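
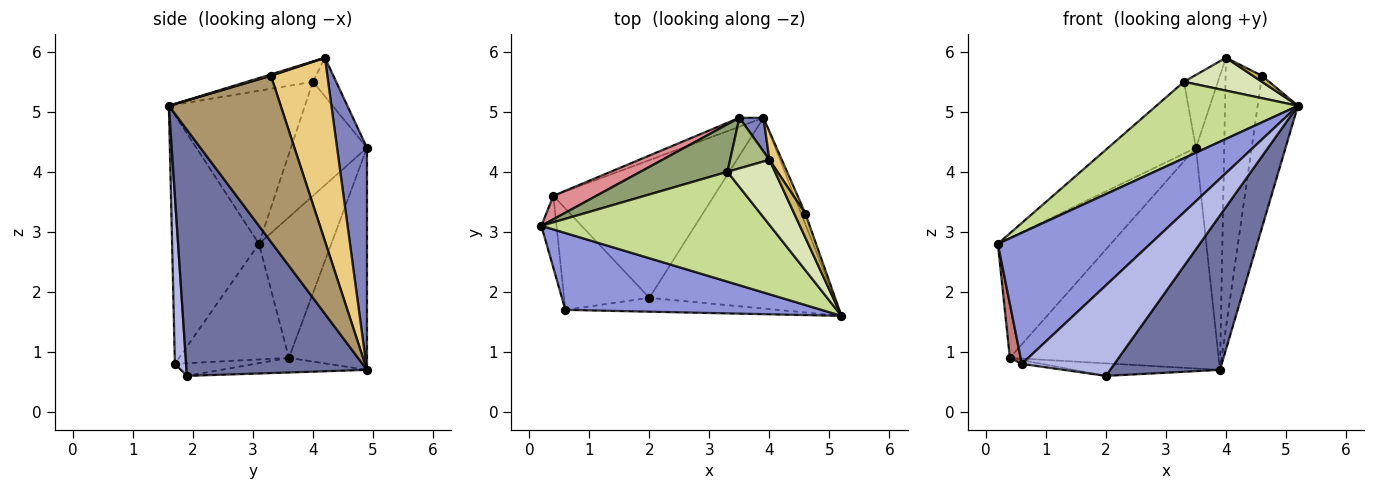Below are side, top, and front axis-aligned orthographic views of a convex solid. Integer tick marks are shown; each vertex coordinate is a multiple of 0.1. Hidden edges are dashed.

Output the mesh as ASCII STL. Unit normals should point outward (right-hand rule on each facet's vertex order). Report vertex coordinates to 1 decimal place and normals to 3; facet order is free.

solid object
 facet normal 0.719 -0.437 -0.540
  outer loop
   vertex 3.9 4.9 0.7
   vertex 5.2 1.6 5.1
   vertex 2.0 1.9 0.6
  endloop
 endfacet
 facet normal 0.724 0.685 0.078
  outer loop
   vertex 4.0 4.2 5.9
   vertex 3.9 4.9 0.7
   vertex 3.5 4.9 4.4
  endloop
 endfacet
 facet normal -0.441 -0.774 0.454
  outer loop
   vertex 0.6 1.7 0.8
   vertex 5.2 1.6 5.1
   vertex 0.2 3.1 2.8
  endloop
 endfacet
 facet normal 0.119 -0.982 -0.150
  outer loop
   vertex 0.6 1.7 0.8
   vertex 2.0 1.9 0.6
   vertex 5.2 1.6 5.1
  endloop
 endfacet
 facet normal -0.586 0.676 0.447
  outer loop
   vertex 3.3 4.0 5.5
   vertex 3.5 4.9 4.4
   vertex 0.2 3.1 2.8
  endloop
 endfacet
 facet normal -0.489 0.717 0.497
  outer loop
   vertex 3.3 4.0 5.5
   vertex 4.0 4.2 5.9
   vertex 3.5 4.9 4.4
  endloop
 endfacet
 facet normal -0.481 -0.501 0.719
  outer loop
   vertex 3.3 4.0 5.5
   vertex 0.2 3.1 2.8
   vertex 5.2 1.6 5.1
  endloop
 endfacet
 facet normal -0.356 -0.421 0.834
  outer loop
   vertex 3.3 4.0 5.5
   vertex 5.2 1.6 5.1
   vertex 4.0 4.2 5.9
  endloop
 endfacet
 facet normal 0.941 0.339 -0.024
  outer loop
   vertex 4.6 3.3 5.6
   vertex 5.2 1.6 5.1
   vertex 3.9 4.9 0.7
  endloop
 endfacet
 facet normal 0.120 -0.241 0.963
  outer loop
   vertex 4.6 3.3 5.6
   vertex 4.0 4.2 5.9
   vertex 5.2 1.6 5.1
  endloop
 endfacet
 facet normal 0.839 0.541 0.057
  outer loop
   vertex 4.6 3.3 5.6
   vertex 3.9 4.9 0.7
   vertex 4.0 4.2 5.9
  endloop
 endfacet
 facet normal -0.090 0.090 -0.992
  outer loop
   vertex 0.4 3.6 0.9
   vertex 3.9 4.9 0.7
   vertex 2.0 1.9 0.6
  endloop
 endfacet
 facet normal -0.146 0.037 -0.989
  outer loop
   vertex 0.4 3.6 0.9
   vertex 2.0 1.9 0.6
   vertex 0.6 1.7 0.8
  endloop
 endfacet
 facet normal -0.987 -0.097 -0.129
  outer loop
   vertex 0.4 3.6 0.9
   vertex 0.6 1.7 0.8
   vertex 0.2 3.1 2.8
  endloop
 endfacet
 facet normal -0.532 0.831 0.163
  outer loop
   vertex 0.4 3.6 0.9
   vertex 0.2 3.1 2.8
   vertex 3.5 4.9 4.4
  endloop
 endfacet
 facet normal -0.350 0.936 -0.038
  outer loop
   vertex 0.4 3.6 0.9
   vertex 3.5 4.9 4.4
   vertex 3.9 4.9 0.7
  endloop
 endfacet
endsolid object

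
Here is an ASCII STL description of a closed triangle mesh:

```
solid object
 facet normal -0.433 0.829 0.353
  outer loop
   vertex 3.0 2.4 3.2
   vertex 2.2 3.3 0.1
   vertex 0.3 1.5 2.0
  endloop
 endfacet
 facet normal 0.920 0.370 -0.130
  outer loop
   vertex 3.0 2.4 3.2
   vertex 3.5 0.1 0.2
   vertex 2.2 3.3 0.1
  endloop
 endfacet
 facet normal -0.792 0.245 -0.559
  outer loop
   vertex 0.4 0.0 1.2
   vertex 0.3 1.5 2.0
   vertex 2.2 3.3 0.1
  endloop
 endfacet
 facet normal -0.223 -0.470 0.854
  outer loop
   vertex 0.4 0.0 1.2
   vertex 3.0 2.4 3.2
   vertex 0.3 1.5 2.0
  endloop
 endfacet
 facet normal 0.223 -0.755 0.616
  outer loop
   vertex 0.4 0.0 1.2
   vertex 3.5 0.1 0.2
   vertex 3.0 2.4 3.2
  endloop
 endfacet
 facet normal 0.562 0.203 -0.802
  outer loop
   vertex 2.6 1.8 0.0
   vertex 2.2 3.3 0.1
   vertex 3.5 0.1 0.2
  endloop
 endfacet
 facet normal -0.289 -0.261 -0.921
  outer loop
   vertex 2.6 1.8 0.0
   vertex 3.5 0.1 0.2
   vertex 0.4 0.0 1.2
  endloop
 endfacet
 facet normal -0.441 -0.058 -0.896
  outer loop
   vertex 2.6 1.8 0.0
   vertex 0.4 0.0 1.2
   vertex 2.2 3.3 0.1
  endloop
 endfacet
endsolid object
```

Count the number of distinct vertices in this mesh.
6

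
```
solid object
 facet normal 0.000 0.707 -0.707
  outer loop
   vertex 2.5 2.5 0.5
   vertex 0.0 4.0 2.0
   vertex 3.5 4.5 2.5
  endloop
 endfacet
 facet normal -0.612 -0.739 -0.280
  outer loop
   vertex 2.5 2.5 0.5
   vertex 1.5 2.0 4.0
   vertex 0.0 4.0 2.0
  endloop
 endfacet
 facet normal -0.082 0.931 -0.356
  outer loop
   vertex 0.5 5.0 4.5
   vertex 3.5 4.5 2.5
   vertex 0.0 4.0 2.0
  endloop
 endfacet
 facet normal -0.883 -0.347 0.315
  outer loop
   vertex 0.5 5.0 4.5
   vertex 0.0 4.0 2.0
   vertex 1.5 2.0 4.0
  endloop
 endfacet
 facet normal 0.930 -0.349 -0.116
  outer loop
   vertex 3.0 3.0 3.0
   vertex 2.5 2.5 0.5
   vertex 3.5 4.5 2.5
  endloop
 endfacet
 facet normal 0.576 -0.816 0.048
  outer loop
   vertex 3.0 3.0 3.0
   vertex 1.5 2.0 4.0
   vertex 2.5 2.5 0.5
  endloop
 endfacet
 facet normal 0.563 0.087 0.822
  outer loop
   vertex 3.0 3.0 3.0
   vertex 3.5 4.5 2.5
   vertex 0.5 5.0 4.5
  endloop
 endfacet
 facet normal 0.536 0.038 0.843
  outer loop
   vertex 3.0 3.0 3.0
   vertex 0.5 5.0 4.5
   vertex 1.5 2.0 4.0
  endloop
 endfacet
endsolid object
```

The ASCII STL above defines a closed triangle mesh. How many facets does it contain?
8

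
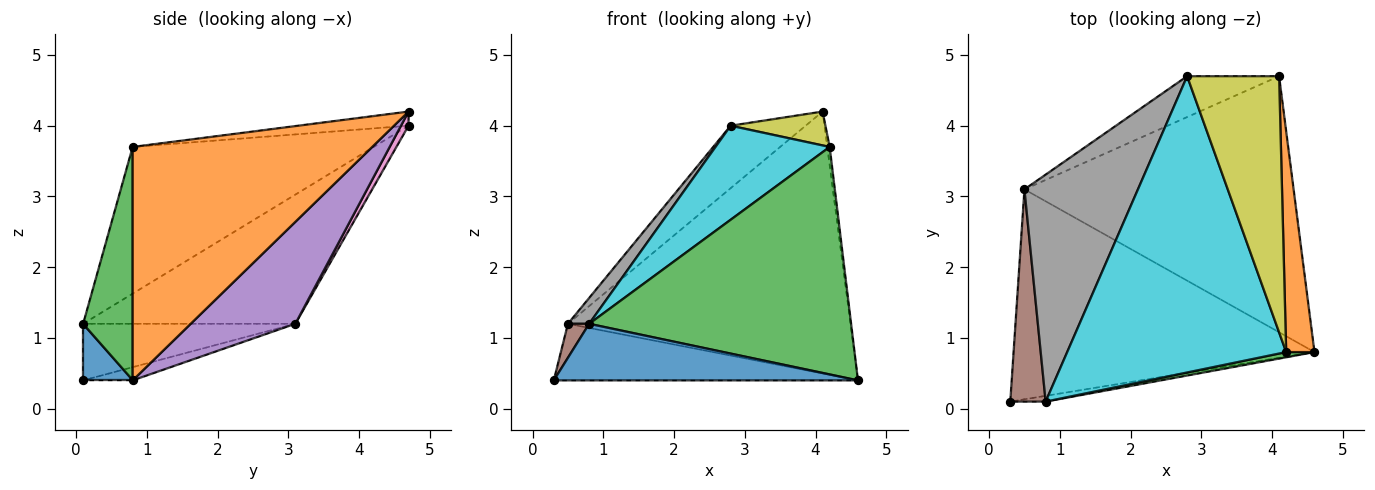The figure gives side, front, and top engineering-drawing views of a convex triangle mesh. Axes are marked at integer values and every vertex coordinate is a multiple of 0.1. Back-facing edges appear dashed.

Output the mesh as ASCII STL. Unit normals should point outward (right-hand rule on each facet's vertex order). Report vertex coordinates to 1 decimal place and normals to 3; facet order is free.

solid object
 facet normal 0.160 -0.982 -0.100
  outer loop
   vertex 0.8 0.1 1.2
   vertex 0.3 0.1 0.4
   vertex 4.6 0.8 0.4
  endloop
 endfacet
 facet normal 0.993 0.010 0.120
  outer loop
   vertex 4.2 0.8 3.7
   vertex 4.6 0.8 0.4
   vertex 4.1 4.7 4.2
  endloop
 endfacet
 facet normal 0.186 -0.982 0.023
  outer loop
   vertex 4.2 0.8 3.7
   vertex 0.8 0.1 1.2
   vertex 4.6 0.8 0.4
  endloop
 endfacet
 facet normal -0.042 0.260 -0.965
  outer loop
   vertex 0.5 3.1 1.2
   vertex 4.6 0.8 0.4
   vertex 0.3 0.1 0.4
  endloop
 endfacet
 facet normal 0.256 0.691 -0.676
  outer loop
   vertex 0.5 3.1 1.2
   vertex 4.1 4.7 4.2
   vertex 4.6 0.8 0.4
  endloop
 endfacet
 facet normal -0.845 -0.084 0.528
  outer loop
   vertex 0.5 3.1 1.2
   vertex 0.3 0.1 0.4
   vertex 0.8 0.1 1.2
  endloop
 endfacet
 facet normal 0.084 0.834 -0.545
  outer loop
   vertex 2.8 4.7 4.0
   vertex 4.1 4.7 4.2
   vertex 0.5 3.1 1.2
  endloop
 endfacet
 facet normal -0.749 -0.075 0.658
  outer loop
   vertex 2.8 4.7 4.0
   vertex 0.5 3.1 1.2
   vertex 0.8 0.1 1.2
  endloop
 endfacet
 facet normal -0.151 -0.130 0.980
  outer loop
   vertex 2.8 4.7 4.0
   vertex 4.2 0.8 3.7
   vertex 4.1 4.7 4.2
  endloop
 endfacet
 facet normal -0.538 -0.255 0.803
  outer loop
   vertex 2.8 4.7 4.0
   vertex 0.8 0.1 1.2
   vertex 4.2 0.8 3.7
  endloop
 endfacet
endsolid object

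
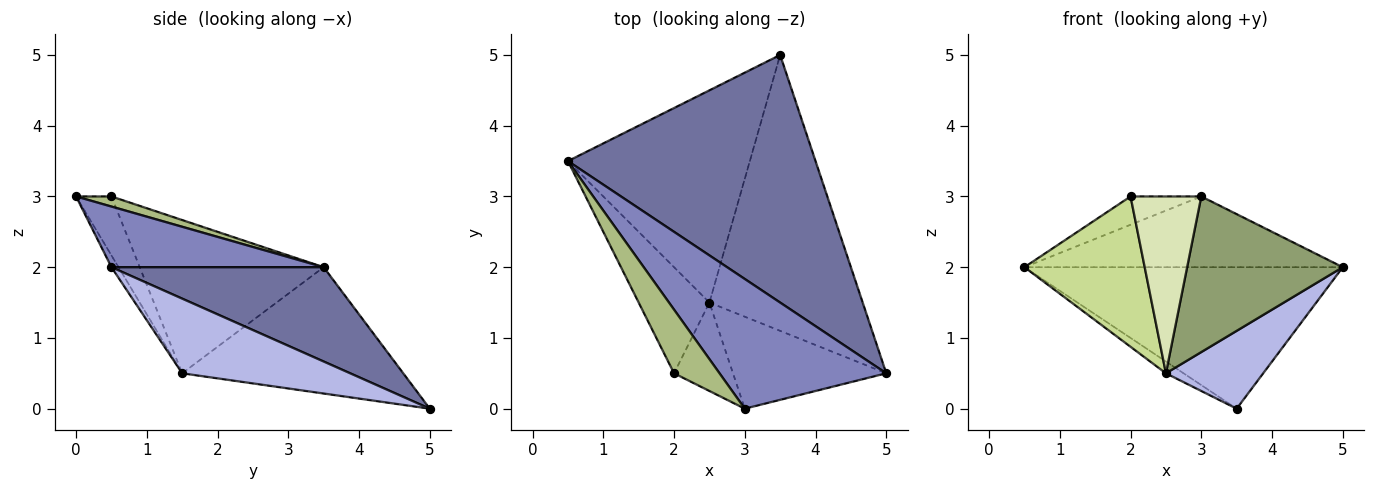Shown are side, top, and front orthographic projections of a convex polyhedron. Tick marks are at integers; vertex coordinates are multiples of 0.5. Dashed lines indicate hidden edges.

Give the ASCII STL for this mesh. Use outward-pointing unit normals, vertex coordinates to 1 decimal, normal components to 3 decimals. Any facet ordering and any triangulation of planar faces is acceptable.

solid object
 facet normal 0.314 0.471 0.824
  outer loop
   vertex 3.5 5.0 0.0
   vertex 0.5 3.5 2.0
   vertex 5.0 0.5 2.0
  endloop
 endfacet
 facet normal 0.304 0.456 0.836
  outer loop
   vertex 3.0 0.0 3.0
   vertex 5.0 0.5 2.0
   vertex 0.5 3.5 2.0
  endloop
 endfacet
 facet normal -0.570 0.046 -0.821
  outer loop
   vertex 2.5 1.5 0.5
   vertex 0.5 3.5 2.0
   vertex 3.5 5.0 0.0
  endloop
 endfacet
 facet normal 0.425 -0.246 -0.871
  outer loop
   vertex 2.5 1.5 0.5
   vertex 3.5 5.0 0.0
   vertex 5.0 0.5 2.0
  endloop
 endfacet
 facet normal -0.039 -0.860 -0.508
  outer loop
   vertex 2.5 1.5 0.5
   vertex 5.0 0.5 2.0
   vertex 3.0 0.0 3.0
  endloop
 endfacet
 facet normal 0.199 0.398 0.896
  outer loop
   vertex 2.0 0.5 3.0
   vertex 3.0 0.0 3.0
   vertex 0.5 3.5 2.0
  endloop
 endfacet
 facet normal -0.781 -0.510 -0.360
  outer loop
   vertex 2.0 0.5 3.0
   vertex 0.5 3.5 2.0
   vertex 2.5 1.5 0.5
  endloop
 endfacet
 facet normal -0.408 -0.816 -0.408
  outer loop
   vertex 2.0 0.5 3.0
   vertex 2.5 1.5 0.5
   vertex 3.0 0.0 3.0
  endloop
 endfacet
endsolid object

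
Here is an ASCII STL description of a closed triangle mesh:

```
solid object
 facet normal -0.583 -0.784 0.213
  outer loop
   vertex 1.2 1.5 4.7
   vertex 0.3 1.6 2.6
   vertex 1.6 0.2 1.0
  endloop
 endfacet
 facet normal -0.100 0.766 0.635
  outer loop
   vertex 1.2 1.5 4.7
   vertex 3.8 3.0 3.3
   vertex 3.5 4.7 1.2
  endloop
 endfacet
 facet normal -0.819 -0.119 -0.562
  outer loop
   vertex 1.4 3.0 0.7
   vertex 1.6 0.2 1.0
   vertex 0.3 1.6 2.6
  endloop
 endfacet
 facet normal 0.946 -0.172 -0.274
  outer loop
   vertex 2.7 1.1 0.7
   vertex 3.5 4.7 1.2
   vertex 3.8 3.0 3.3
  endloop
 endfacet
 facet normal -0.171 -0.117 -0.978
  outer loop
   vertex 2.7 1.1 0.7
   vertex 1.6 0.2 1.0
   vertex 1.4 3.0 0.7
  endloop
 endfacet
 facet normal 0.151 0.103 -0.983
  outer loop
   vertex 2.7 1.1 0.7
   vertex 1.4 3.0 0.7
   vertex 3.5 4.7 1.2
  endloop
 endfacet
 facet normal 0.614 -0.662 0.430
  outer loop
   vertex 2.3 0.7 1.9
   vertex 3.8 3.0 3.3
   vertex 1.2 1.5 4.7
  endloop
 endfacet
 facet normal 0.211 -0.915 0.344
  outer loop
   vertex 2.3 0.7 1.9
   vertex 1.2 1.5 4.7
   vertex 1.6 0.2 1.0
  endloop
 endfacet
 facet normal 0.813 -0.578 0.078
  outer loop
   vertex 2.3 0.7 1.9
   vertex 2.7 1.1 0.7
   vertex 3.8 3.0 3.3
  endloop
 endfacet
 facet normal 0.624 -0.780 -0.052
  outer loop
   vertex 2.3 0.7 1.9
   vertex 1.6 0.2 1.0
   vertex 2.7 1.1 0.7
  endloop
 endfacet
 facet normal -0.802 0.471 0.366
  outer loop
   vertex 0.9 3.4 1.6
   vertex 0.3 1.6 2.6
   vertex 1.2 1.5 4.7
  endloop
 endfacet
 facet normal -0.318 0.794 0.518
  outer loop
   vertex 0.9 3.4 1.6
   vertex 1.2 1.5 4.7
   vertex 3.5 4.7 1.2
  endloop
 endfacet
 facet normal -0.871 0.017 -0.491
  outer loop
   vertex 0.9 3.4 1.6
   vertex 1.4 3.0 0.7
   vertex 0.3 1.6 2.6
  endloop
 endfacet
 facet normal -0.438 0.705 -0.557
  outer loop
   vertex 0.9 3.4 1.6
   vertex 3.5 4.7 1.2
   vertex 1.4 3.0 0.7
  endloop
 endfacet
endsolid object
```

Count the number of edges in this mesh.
21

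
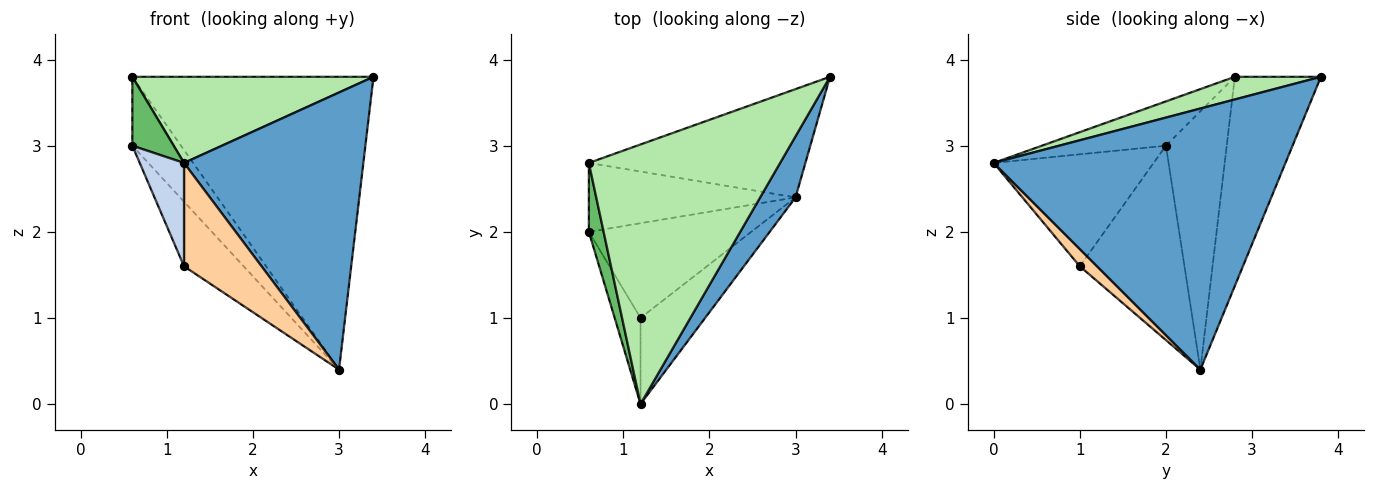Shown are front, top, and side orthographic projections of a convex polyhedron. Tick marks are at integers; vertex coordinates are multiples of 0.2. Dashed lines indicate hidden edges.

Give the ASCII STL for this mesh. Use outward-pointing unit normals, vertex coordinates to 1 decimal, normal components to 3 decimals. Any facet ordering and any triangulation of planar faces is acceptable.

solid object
 facet normal 0.846 -0.520 0.115
  outer loop
   vertex 3.0 2.4 0.4
   vertex 3.4 3.8 3.8
   vertex 1.2 0.0 2.8
  endloop
 endfacet
 facet normal -0.941 -0.261 -0.217
  outer loop
   vertex 1.2 1.0 1.6
   vertex 1.2 0.0 2.8
   vertex 0.6 2.0 3.0
  endloop
 endfacet
 facet normal -0.703 0.401 -0.587
  outer loop
   vertex 1.2 1.0 1.6
   vertex 0.6 2.0 3.0
   vertex 3.0 2.4 0.4
  endloop
 endfacet
 facet normal 0.168 -0.757 -0.631
  outer loop
   vertex 1.2 1.0 1.6
   vertex 3.0 2.4 0.4
   vertex 1.2 0.0 2.8
  endloop
 endfacet
 facet normal -0.905 -0.302 0.302
  outer loop
   vertex 0.6 2.8 3.8
   vertex 0.6 2.0 3.0
   vertex 1.2 0.0 2.8
  endloop
 endfacet
 facet normal 0.112 -0.313 0.943
  outer loop
   vertex 0.6 2.8 3.8
   vertex 1.2 0.0 2.8
   vertex 3.4 3.8 3.8
  endloop
 endfacet
 facet normal -0.662 0.530 -0.530
  outer loop
   vertex 0.6 2.8 3.8
   vertex 3.0 2.4 0.4
   vertex 0.6 2.0 3.0
  endloop
 endfacet
 facet normal -0.318 0.889 -0.329
  outer loop
   vertex 0.6 2.8 3.8
   vertex 3.4 3.8 3.8
   vertex 3.0 2.4 0.4
  endloop
 endfacet
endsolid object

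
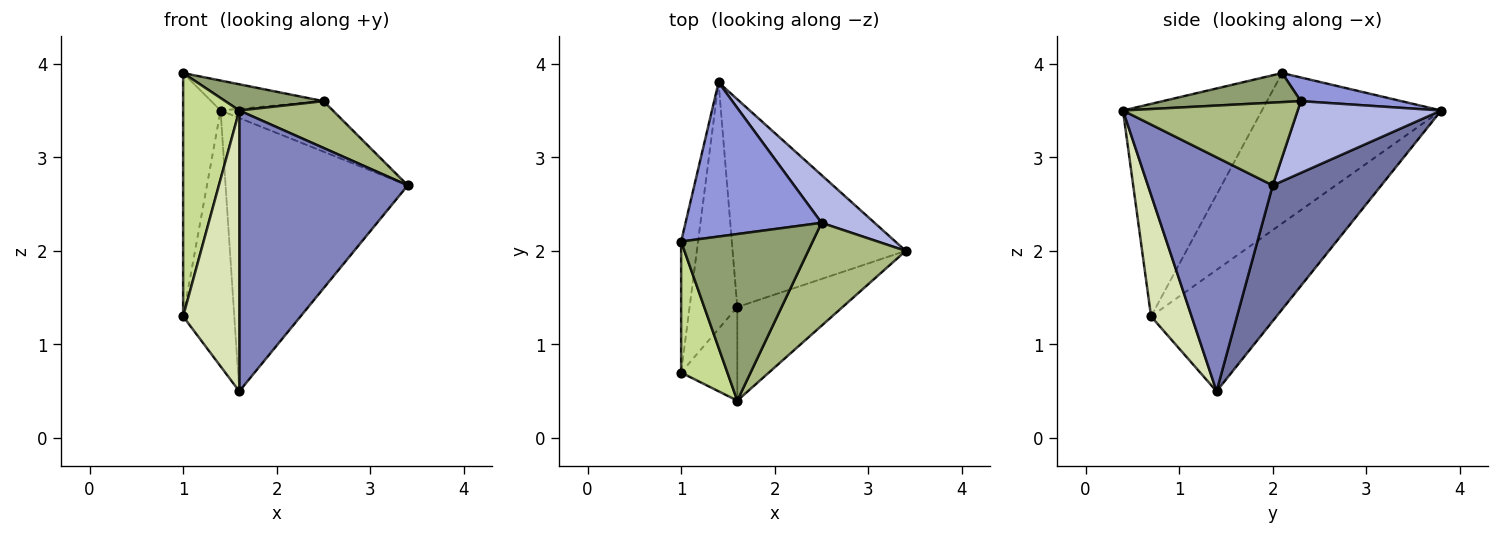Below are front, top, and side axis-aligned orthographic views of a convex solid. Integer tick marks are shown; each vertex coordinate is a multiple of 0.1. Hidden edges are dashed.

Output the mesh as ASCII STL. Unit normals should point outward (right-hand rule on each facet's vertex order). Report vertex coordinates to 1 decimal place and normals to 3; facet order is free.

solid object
 facet normal 0.429 0.719 -0.547
  outer loop
   vertex 1.6 1.4 0.5
   vertex 1.4 3.8 3.5
   vertex 3.4 2.0 2.7
  endloop
 endfacet
 facet normal 0.575 -0.776 -0.259
  outer loop
   vertex 1.6 0.4 3.5
   vertex 1.6 1.4 0.5
   vertex 3.4 2.0 2.7
  endloop
 endfacet
 facet normal 0.168 0.188 0.968
  outer loop
   vertex 2.5 2.3 3.6
   vertex 1.4 3.8 3.5
   vertex 1.0 2.1 3.9
  endloop
 endfacet
 facet normal 0.681 0.533 0.503
  outer loop
   vertex 2.5 2.3 3.6
   vertex 3.4 2.0 2.7
   vertex 1.4 3.8 3.5
  endloop
 endfacet
 facet normal 0.213 -0.152 0.965
  outer loop
   vertex 2.5 2.3 3.6
   vertex 1.0 2.1 3.9
   vertex 1.6 0.4 3.5
  endloop
 endfacet
 facet normal 0.611 -0.327 0.720
  outer loop
   vertex 2.5 2.3 3.6
   vertex 1.6 0.4 3.5
   vertex 3.4 2.0 2.7
  endloop
 endfacet
 facet normal -0.909 -0.367 0.198
  outer loop
   vertex 1.0 0.7 1.3
   vertex 1.6 0.4 3.5
   vertex 1.0 2.1 3.9
  endloop
 endfacet
 facet normal 0.565 -0.783 -0.261
  outer loop
   vertex 1.0 0.7 1.3
   vertex 1.6 1.4 0.5
   vertex 1.6 0.4 3.5
  endloop
 endfacet
 facet normal -0.973 0.203 -0.109
  outer loop
   vertex 1.0 0.7 1.3
   vertex 1.0 2.1 3.9
   vertex 1.4 3.8 3.5
  endloop
 endfacet
 facet normal -0.870 0.355 -0.342
  outer loop
   vertex 1.0 0.7 1.3
   vertex 1.4 3.8 3.5
   vertex 1.6 1.4 0.5
  endloop
 endfacet
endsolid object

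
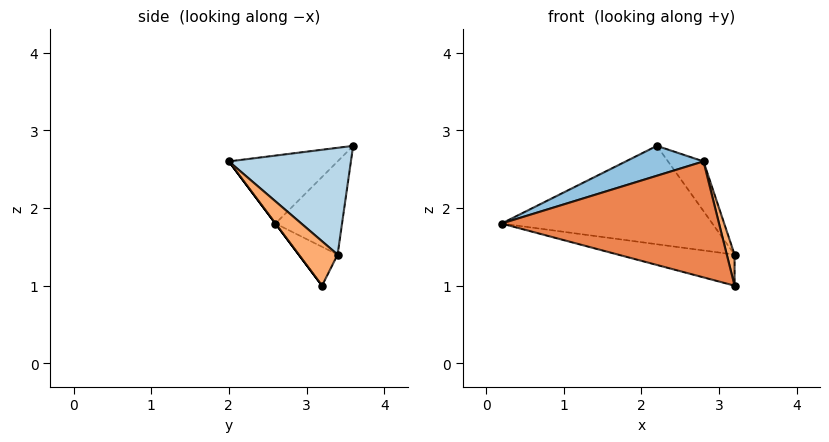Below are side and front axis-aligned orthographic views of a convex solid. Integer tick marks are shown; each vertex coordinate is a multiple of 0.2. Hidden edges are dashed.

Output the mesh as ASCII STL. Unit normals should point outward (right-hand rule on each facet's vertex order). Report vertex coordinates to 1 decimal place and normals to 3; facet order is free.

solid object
 facet normal -0.284 0.900 -0.331
  outer loop
   vertex 2.2 3.6 2.8
   vertex 3.2 3.4 1.4
   vertex 0.2 2.6 1.8
  endloop
 endfacet
 facet normal -0.336 -0.240 0.911
  outer loop
   vertex 2.2 3.6 2.8
   vertex 0.2 2.6 1.8
   vertex 2.8 2.0 2.6
  endloop
 endfacet
 facet normal 0.807 0.235 0.543
  outer loop
   vertex 2.2 3.6 2.8
   vertex 2.8 2.0 2.6
   vertex 3.2 3.4 1.4
  endloop
 endfacet
 facet normal -0.286 0.857 -0.429
  outer loop
   vertex 3.2 3.2 1.0
   vertex 0.2 2.6 1.8
   vertex 3.2 3.4 1.4
  endloop
 endfacet
 facet normal 0.000 -0.800 -0.600
  outer loop
   vertex 3.2 3.2 1.0
   vertex 2.8 2.0 2.6
   vertex 0.2 2.6 1.8
  endloop
 endfacet
 facet normal 0.976 -0.195 0.098
  outer loop
   vertex 3.2 3.2 1.0
   vertex 3.2 3.4 1.4
   vertex 2.8 2.0 2.6
  endloop
 endfacet
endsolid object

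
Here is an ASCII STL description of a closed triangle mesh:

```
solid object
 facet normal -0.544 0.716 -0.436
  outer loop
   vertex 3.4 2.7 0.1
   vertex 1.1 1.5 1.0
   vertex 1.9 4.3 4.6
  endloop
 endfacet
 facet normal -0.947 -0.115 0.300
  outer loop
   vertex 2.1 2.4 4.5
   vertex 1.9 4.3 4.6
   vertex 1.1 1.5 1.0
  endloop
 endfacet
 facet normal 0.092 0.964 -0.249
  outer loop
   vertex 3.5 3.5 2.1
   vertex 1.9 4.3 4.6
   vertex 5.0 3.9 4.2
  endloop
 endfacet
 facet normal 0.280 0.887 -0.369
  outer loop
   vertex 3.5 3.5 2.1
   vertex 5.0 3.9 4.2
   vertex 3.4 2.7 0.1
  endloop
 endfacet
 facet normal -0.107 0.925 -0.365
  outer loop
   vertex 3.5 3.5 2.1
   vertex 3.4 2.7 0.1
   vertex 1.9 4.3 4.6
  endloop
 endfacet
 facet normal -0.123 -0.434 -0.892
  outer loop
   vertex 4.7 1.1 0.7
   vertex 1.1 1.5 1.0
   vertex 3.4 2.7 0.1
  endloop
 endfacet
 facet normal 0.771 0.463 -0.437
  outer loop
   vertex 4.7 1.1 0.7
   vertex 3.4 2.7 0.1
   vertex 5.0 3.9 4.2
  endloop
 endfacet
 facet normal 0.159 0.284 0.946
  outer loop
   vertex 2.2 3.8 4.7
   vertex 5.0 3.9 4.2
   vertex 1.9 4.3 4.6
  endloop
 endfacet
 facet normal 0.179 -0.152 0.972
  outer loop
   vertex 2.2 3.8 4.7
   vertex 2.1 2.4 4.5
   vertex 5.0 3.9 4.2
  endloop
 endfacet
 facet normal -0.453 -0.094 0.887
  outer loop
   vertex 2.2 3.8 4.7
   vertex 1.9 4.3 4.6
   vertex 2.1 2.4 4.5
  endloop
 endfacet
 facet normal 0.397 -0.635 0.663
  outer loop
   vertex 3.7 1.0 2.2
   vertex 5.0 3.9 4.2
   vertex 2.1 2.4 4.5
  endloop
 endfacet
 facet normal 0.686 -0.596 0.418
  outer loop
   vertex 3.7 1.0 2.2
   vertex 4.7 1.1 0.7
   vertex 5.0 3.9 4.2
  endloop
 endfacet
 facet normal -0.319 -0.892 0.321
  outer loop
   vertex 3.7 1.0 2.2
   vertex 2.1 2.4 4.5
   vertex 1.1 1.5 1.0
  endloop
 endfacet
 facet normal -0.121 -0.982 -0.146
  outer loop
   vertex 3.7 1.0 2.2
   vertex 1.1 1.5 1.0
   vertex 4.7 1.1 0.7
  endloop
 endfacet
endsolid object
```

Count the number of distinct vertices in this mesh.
9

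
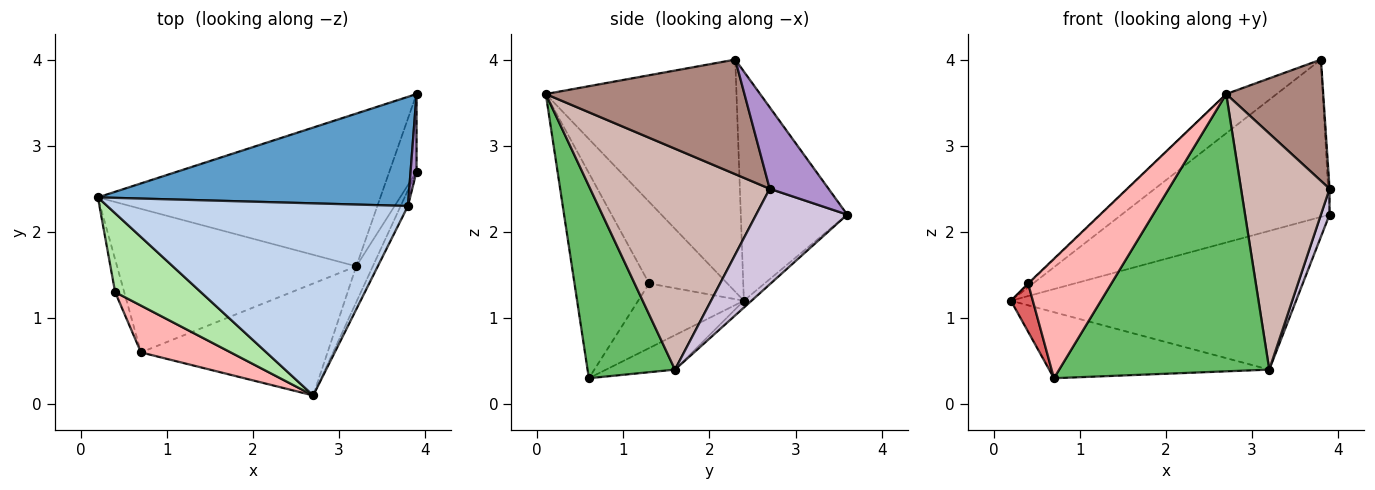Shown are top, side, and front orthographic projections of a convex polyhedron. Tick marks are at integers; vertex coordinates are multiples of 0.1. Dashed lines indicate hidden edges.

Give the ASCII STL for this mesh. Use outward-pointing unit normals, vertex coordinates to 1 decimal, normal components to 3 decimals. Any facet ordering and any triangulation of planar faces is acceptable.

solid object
 facet normal -0.388 0.757 0.525
  outer loop
   vertex 3.8 2.3 4.0
   vertex 3.9 3.6 2.2
   vertex 0.2 2.4 1.2
  endloop
 endfacet
 facet normal -0.603 0.160 0.781
  outer loop
   vertex 3.8 2.3 4.0
   vertex 0.2 2.4 1.2
   vertex 2.7 0.1 3.6
  endloop
 endfacet
 facet normal -0.018 0.672 -0.740
  outer loop
   vertex 3.2 1.6 0.4
   vertex 0.2 2.4 1.2
   vertex 3.9 3.6 2.2
  endloop
 endfacet
 facet normal -0.130 0.414 -0.901
  outer loop
   vertex 3.2 1.6 0.4
   vertex 0.7 0.6 0.3
   vertex 0.2 2.4 1.2
  endloop
 endfacet
 facet normal 0.360 -0.865 -0.349
  outer loop
   vertex 3.2 1.6 0.4
   vertex 2.7 0.1 3.6
   vertex 0.7 0.6 0.3
  endloop
 endfacet
 facet normal -0.689 0.006 0.724
  outer loop
   vertex 0.4 1.3 1.4
   vertex 2.7 0.1 3.6
   vertex 0.2 2.4 1.2
  endloop
 endfacet
 facet normal -0.970 -0.201 -0.137
  outer loop
   vertex 0.4 1.3 1.4
   vertex 0.2 2.4 1.2
   vertex 0.7 0.6 0.3
  endloop
 endfacet
 facet normal -0.641 -0.715 0.280
  outer loop
   vertex 0.4 1.3 1.4
   vertex 0.7 0.6 0.3
   vertex 2.7 0.1 3.6
  endloop
 endfacet
 facet normal 0.997 0.024 0.073
  outer loop
   vertex 3.9 2.7 2.5
   vertex 3.9 3.6 2.2
   vertex 3.8 2.3 4.0
  endloop
 endfacet
 facet normal 0.958 -0.091 -0.272
  outer loop
   vertex 3.9 2.7 2.5
   vertex 3.2 1.6 0.4
   vertex 3.9 3.6 2.2
  endloop
 endfacet
 facet normal 0.897 -0.438 -0.057
  outer loop
   vertex 3.9 2.7 2.5
   vertex 3.8 2.3 4.0
   vertex 2.7 0.1 3.6
  endloop
 endfacet
 facet normal 0.895 -0.441 -0.067
  outer loop
   vertex 3.9 2.7 2.5
   vertex 2.7 0.1 3.6
   vertex 3.2 1.6 0.4
  endloop
 endfacet
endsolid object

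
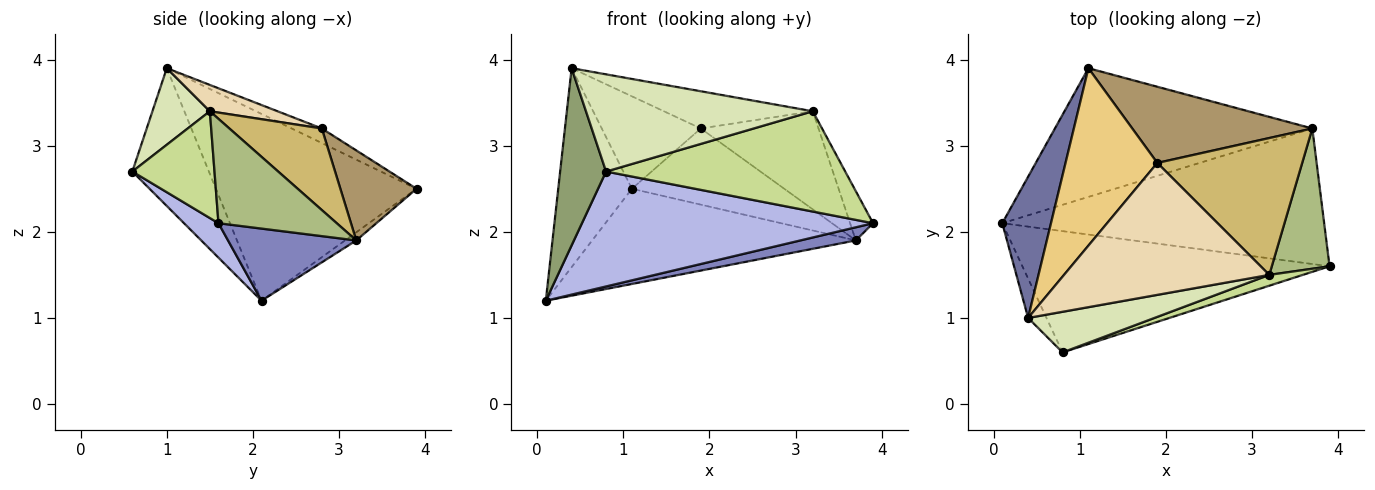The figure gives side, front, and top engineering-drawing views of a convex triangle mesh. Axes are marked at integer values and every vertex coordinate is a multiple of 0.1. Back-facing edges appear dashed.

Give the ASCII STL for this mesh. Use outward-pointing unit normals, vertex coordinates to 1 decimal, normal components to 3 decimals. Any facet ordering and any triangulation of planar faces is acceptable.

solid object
 facet normal -0.912 0.335 0.238
  outer loop
   vertex 0.4 1.0 3.9
   vertex 1.1 3.9 2.5
   vertex 0.1 2.1 1.2
  endloop
 endfacet
 facet normal 0.218 -0.094 -0.971
  outer loop
   vertex 3.7 3.2 1.9
   vertex 3.9 1.6 2.1
   vertex 0.1 2.1 1.2
  endloop
 endfacet
 facet normal -0.025 0.595 -0.804
  outer loop
   vertex 3.7 3.2 1.9
   vertex 0.1 2.1 1.2
   vertex 1.1 3.9 2.5
  endloop
 endfacet
 facet normal 0.081 -0.686 -0.723
  outer loop
   vertex 0.8 0.6 2.7
   vertex 0.1 2.1 1.2
   vertex 3.9 1.6 2.1
  endloop
 endfacet
 facet normal -0.852 -0.511 -0.114
  outer loop
   vertex 0.8 0.6 2.7
   vertex 0.4 1.0 3.9
   vertex 0.1 2.1 1.2
  endloop
 endfacet
 facet normal 0.863 0.167 0.477
  outer loop
   vertex 3.2 1.5 3.4
   vertex 3.9 1.6 2.1
   vertex 3.7 3.2 1.9
  endloop
 endfacet
 facet normal 0.323 -0.941 0.102
  outer loop
   vertex 3.2 1.5 3.4
   vertex 0.8 0.6 2.7
   vertex 3.9 1.6 2.1
  endloop
 endfacet
 facet normal 0.227 -0.899 0.375
  outer loop
   vertex 3.2 1.5 3.4
   vertex 0.4 1.0 3.9
   vertex 0.8 0.6 2.7
  endloop
 endfacet
 facet normal 0.333 0.667 0.667
  outer loop
   vertex 1.9 2.8 3.2
   vertex 3.7 3.2 1.9
   vertex 1.1 3.9 2.5
  endloop
 endfacet
 facet normal 0.416 0.530 0.739
  outer loop
   vertex 1.9 2.8 3.2
   vertex 3.2 1.5 3.4
   vertex 3.7 3.2 1.9
  endloop
 endfacet
 facet normal -0.139 0.458 0.878
  outer loop
   vertex 1.9 2.8 3.2
   vertex 1.1 3.9 2.5
   vertex 0.4 1.0 3.9
  endloop
 endfacet
 facet normal 0.122 0.269 0.955
  outer loop
   vertex 1.9 2.8 3.2
   vertex 0.4 1.0 3.9
   vertex 3.2 1.5 3.4
  endloop
 endfacet
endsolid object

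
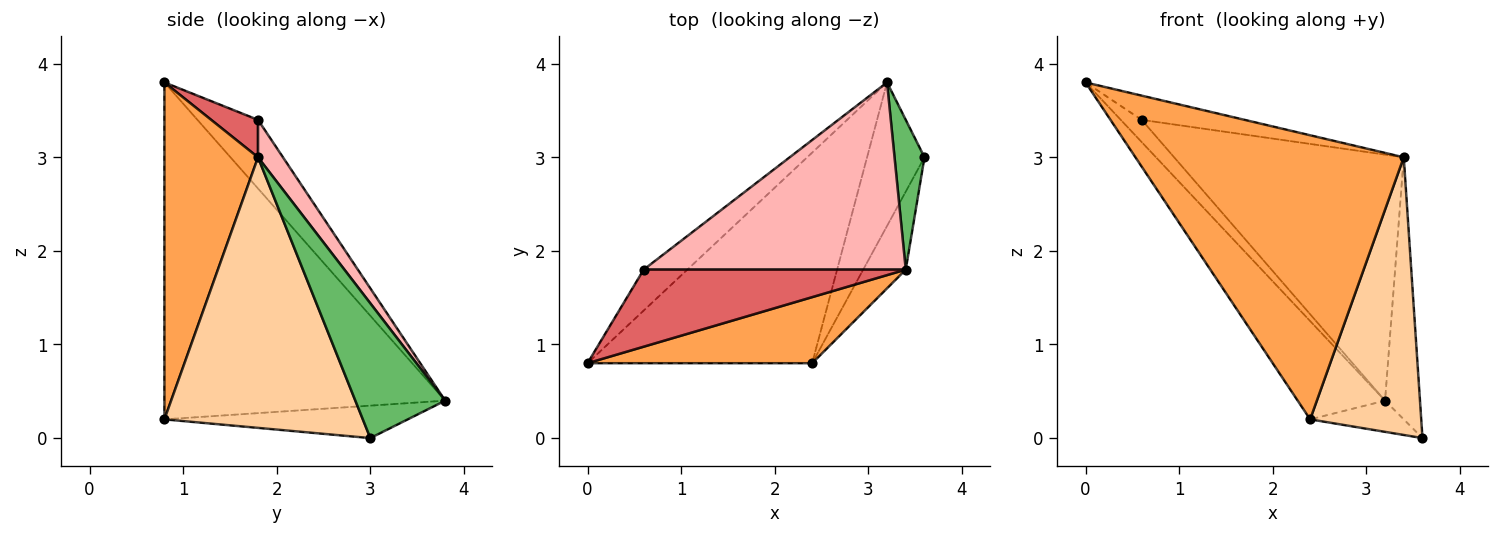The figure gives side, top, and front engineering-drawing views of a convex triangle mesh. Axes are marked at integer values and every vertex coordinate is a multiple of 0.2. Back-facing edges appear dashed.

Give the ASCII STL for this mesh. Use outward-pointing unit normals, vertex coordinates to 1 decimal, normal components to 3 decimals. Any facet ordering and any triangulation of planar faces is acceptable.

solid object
 facet normal -0.806 0.251 -0.537
  outer loop
   vertex 3.2 3.8 0.4
   vertex 2.4 0.8 0.2
   vertex 0.0 0.8 3.8
  endloop
 endfacet
 facet normal -0.483 0.186 -0.855
  outer loop
   vertex 3.2 3.8 0.4
   vertex 3.6 3.0 0.0
   vertex 2.4 0.8 0.2
  endloop
 endfacet
 facet normal 0.322 -0.922 0.214
  outer loop
   vertex 3.4 1.8 3.0
   vertex 0.0 0.8 3.8
   vertex 2.4 0.8 0.2
  endloop
 endfacet
 facet normal 0.865 -0.484 -0.136
  outer loop
   vertex 3.4 1.8 3.0
   vertex 2.4 0.8 0.2
   vertex 3.6 3.0 0.0
  endloop
 endfacet
 facet normal 0.913 0.355 0.203
  outer loop
   vertex 3.4 1.8 3.0
   vertex 3.6 3.0 0.0
   vertex 3.2 3.8 0.4
  endloop
 endfacet
 facet normal -0.810 0.280 -0.515
  outer loop
   vertex 0.6 1.8 3.4
   vertex 3.2 3.8 0.4
   vertex 0.0 0.8 3.8
  endloop
 endfacet
 facet normal 0.135 0.297 0.945
  outer loop
   vertex 0.6 1.8 3.4
   vertex 0.0 0.8 3.8
   vertex 3.4 1.8 3.0
  endloop
 endfacet
 facet normal 0.086 0.793 0.603
  outer loop
   vertex 0.6 1.8 3.4
   vertex 3.4 1.8 3.0
   vertex 3.2 3.8 0.4
  endloop
 endfacet
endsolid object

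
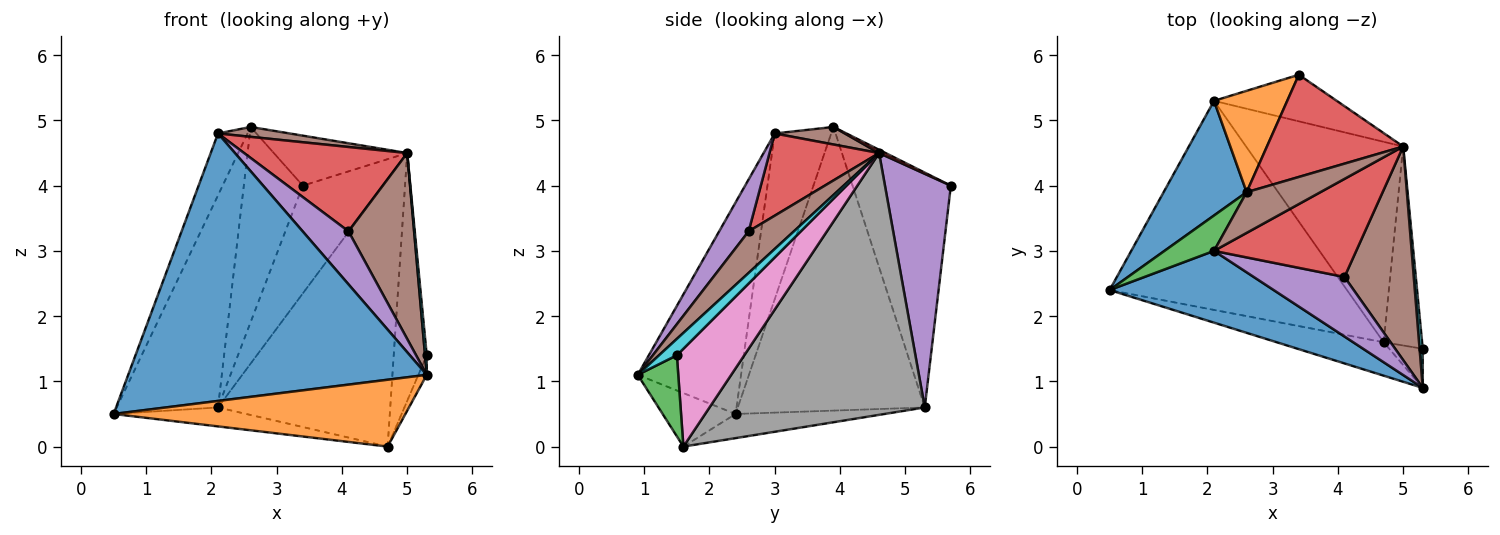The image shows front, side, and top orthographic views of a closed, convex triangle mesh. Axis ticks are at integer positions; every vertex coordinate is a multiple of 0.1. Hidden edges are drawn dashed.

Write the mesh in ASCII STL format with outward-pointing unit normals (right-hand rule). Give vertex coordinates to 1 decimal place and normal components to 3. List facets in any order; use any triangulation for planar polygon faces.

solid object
 facet normal -0.852 0.461 0.249
  outer loop
   vertex 2.1 5.3 0.6
   vertex 0.5 2.4 0.5
   vertex 2.6 3.9 4.9
  endloop
 endfacet
 facet normal -0.828 0.497 0.258
  outer loop
   vertex 2.1 5.3 0.6
   vertex 2.6 3.9 4.9
   vertex 3.4 5.7 4.0
  endloop
 endfacet
 facet normal -0.857 0.447 0.256
  outer loop
   vertex 2.1 3.0 4.8
   vertex 2.6 3.9 4.9
   vertex 0.5 2.4 0.5
  endloop
 endfacet
 facet normal 0.021 0.439 0.898
  outer loop
   vertex 5.0 4.6 4.5
   vertex 3.4 5.7 4.0
   vertex 2.6 3.9 4.9
  endloop
 endfacet
 facet normal 0.603 0.733 -0.317
  outer loop
   vertex 5.0 4.6 4.5
   vertex 2.1 5.3 0.6
   vertex 3.4 5.7 4.0
  endloop
 endfacet
 facet normal 0.225 -0.230 0.947
  outer loop
   vertex 5.0 4.6 4.5
   vertex 2.6 3.9 4.9
   vertex 2.1 3.0 4.8
  endloop
 endfacet
 facet normal 0.847 0.415 -0.333
  outer loop
   vertex 4.7 1.6 0.0
   vertex 5.0 4.6 4.5
   vertex 5.3 1.5 1.4
  endloop
 endfacet
 facet normal 0.707 0.566 -0.424
  outer loop
   vertex 4.7 1.6 0.0
   vertex 2.1 5.3 0.6
   vertex 5.0 4.6 4.5
  endloop
 endfacet
 facet normal -0.101 0.090 -0.991
  outer loop
   vertex 4.7 1.6 0.0
   vertex 0.5 2.4 0.5
   vertex 2.1 5.3 0.6
  endloop
 endfacet
 facet normal 0.977 -0.095 0.189
  outer loop
   vertex 5.3 0.9 1.1
   vertex 5.3 1.5 1.4
   vertex 5.0 4.6 4.5
  endloop
 endfacet
 facet normal -0.317 -0.916 0.246
  outer loop
   vertex 5.3 0.9 1.1
   vertex 2.1 3.0 4.8
   vertex 0.5 2.4 0.5
  endloop
 endfacet
 facet normal -0.218 -0.873 -0.436
  outer loop
   vertex 5.3 0.9 1.1
   vertex 0.5 2.4 0.5
   vertex 4.7 1.6 0.0
  endloop
 endfacet
 facet normal 0.908 0.188 -0.376
  outer loop
   vertex 5.3 0.9 1.1
   vertex 4.7 1.6 0.0
   vertex 5.3 1.5 1.4
  endloop
 endfacet
 facet normal 0.401 -0.597 0.694
  outer loop
   vertex 4.1 2.6 3.3
   vertex 5.0 4.6 4.5
   vertex 2.1 3.0 4.8
  endloop
 endfacet
 facet normal 0.393 -0.612 0.687
  outer loop
   vertex 4.1 2.6 3.3
   vertex 2.1 3.0 4.8
   vertex 5.3 0.9 1.1
  endloop
 endfacet
 facet normal 0.413 -0.598 0.687
  outer loop
   vertex 4.1 2.6 3.3
   vertex 5.3 0.9 1.1
   vertex 5.0 4.6 4.5
  endloop
 endfacet
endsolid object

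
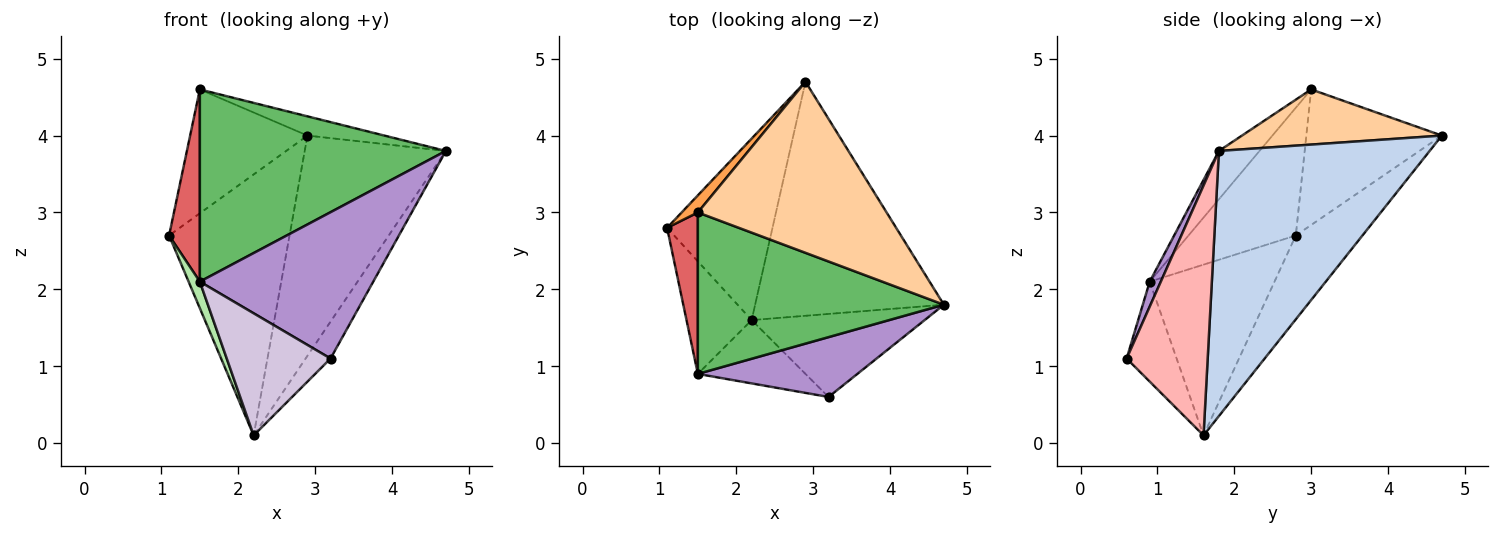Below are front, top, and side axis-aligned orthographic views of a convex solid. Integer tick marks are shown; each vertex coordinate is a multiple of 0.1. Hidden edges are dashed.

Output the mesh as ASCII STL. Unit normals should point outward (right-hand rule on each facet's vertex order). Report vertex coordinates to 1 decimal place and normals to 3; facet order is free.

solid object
 facet normal -0.413 0.747 -0.520
  outer loop
   vertex 2.2 1.6 0.1
   vertex 1.1 2.8 2.7
   vertex 2.9 4.7 4.0
  endloop
 endfacet
 facet normal 0.715 0.479 -0.509
  outer loop
   vertex 2.2 1.6 0.1
   vertex 2.9 4.7 4.0
   vertex 4.7 1.8 3.8
  endloop
 endfacet
 facet normal -0.753 0.652 0.090
  outer loop
   vertex 1.5 3.0 4.6
   vertex 2.9 4.7 4.0
   vertex 1.1 2.8 2.7
  endloop
 endfacet
 facet normal 0.279 0.107 0.954
  outer loop
   vertex 1.5 3.0 4.6
   vertex 4.7 1.8 3.8
   vertex 2.9 4.7 4.0
  endloop
 endfacet
 facet normal -0.125 -0.760 0.638
  outer loop
   vertex 1.5 0.9 2.1
   vertex 4.7 1.8 3.8
   vertex 1.5 3.0 4.6
  endloop
 endfacet
 facet normal -0.931 -0.084 -0.355
  outer loop
   vertex 1.5 0.9 2.1
   vertex 1.1 2.8 2.7
   vertex 2.2 1.6 0.1
  endloop
 endfacet
 facet normal -0.937 -0.268 0.225
  outer loop
   vertex 1.5 0.9 2.1
   vertex 1.5 3.0 4.6
   vertex 1.1 2.8 2.7
  endloop
 endfacet
 facet normal 0.797 0.245 -0.552
  outer loop
   vertex 3.2 0.6 1.1
   vertex 2.2 1.6 0.1
   vertex 4.7 1.8 3.8
  endloop
 endfacet
 facet normal 0.059 -0.924 0.378
  outer loop
   vertex 3.2 0.6 1.1
   vertex 4.7 1.8 3.8
   vertex 1.5 0.9 2.1
  endloop
 endfacet
 facet normal -0.393 -0.816 -0.423
  outer loop
   vertex 3.2 0.6 1.1
   vertex 1.5 0.9 2.1
   vertex 2.2 1.6 0.1
  endloop
 endfacet
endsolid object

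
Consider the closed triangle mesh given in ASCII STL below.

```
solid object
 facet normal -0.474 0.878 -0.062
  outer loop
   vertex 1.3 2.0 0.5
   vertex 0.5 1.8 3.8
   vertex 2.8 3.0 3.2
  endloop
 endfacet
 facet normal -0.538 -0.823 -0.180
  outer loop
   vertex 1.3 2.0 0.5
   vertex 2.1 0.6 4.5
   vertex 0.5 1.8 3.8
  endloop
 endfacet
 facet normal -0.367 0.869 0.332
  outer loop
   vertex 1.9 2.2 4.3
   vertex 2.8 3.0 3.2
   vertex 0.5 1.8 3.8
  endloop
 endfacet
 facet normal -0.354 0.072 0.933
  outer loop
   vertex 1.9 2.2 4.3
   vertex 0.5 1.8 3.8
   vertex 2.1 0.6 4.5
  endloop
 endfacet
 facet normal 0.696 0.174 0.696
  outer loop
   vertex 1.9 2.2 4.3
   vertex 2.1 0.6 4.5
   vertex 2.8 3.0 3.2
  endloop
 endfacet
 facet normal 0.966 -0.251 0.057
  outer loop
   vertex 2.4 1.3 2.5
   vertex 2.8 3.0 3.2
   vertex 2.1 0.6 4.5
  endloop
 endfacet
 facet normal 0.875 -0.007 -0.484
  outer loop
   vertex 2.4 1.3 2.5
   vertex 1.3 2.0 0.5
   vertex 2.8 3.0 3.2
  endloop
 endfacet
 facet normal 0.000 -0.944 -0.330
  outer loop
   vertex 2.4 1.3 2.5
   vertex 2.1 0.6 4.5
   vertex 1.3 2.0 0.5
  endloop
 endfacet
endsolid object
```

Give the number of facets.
8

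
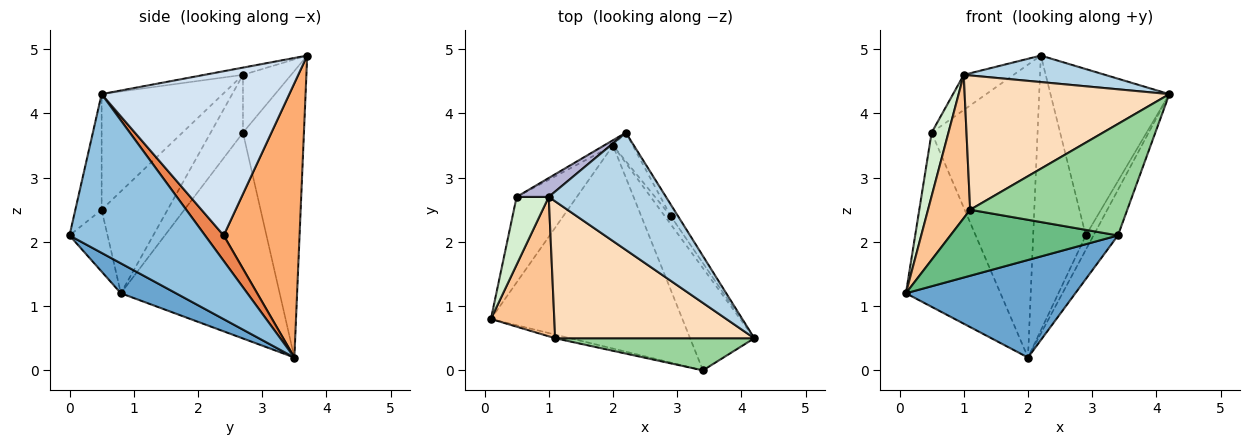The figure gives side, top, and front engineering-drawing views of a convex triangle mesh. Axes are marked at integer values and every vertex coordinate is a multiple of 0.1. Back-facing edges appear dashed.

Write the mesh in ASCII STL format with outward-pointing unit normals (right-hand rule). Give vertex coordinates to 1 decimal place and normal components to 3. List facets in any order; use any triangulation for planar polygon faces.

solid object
 facet normal 0.139 -0.429 -0.893
  outer loop
   vertex 3.4 0.0 2.1
   vertex 0.1 0.8 1.2
   vertex 2.0 3.5 0.2
  endloop
 endfacet
 facet normal 0.914 0.165 -0.370
  outer loop
   vertex 3.4 0.0 2.1
   vertex 2.0 3.5 0.2
   vertex 4.2 0.5 4.3
  endloop
 endfacet
 facet normal -0.060 -0.220 0.974
  outer loop
   vertex 1.0 2.7 4.6
   vertex 4.2 0.5 4.3
   vertex 2.2 3.7 4.9
  endloop
 endfacet
 facet normal 0.844 0.535 -0.037
  outer loop
   vertex 2.9 2.4 2.1
   vertex 2.2 3.7 4.9
   vertex 4.2 0.5 4.3
  endloop
 endfacet
 facet normal 0.904 0.372 -0.213
  outer loop
   vertex 2.9 2.4 2.1
   vertex 4.2 0.5 4.3
   vertex 2.0 3.5 0.2
  endloop
 endfacet
 facet normal 0.820 0.569 -0.059
  outer loop
   vertex 2.9 2.4 2.1
   vertex 2.0 3.5 0.2
   vertex 2.2 3.7 4.9
  endloop
 endfacet
 facet normal -0.746 -0.477 0.464
  outer loop
   vertex 1.1 0.5 2.5
   vertex 1.0 2.7 4.6
   vertex 0.1 0.8 1.2
  endloop
 endfacet
 facet normal -0.383 -0.647 0.659
  outer loop
   vertex 1.1 0.5 2.5
   vertex 4.2 0.5 4.3
   vertex 1.0 2.7 4.6
  endloop
 endfacet
 facet normal -0.221 -0.974 -0.055
  outer loop
   vertex 1.1 0.5 2.5
   vertex 0.1 0.8 1.2
   vertex 3.4 0.0 2.1
  endloop
 endfacet
 facet normal -0.159 -0.949 0.273
  outer loop
   vertex 1.1 0.5 2.5
   vertex 3.4 0.0 2.1
   vertex 4.2 0.5 4.3
  endloop
 endfacet
 facet normal -0.833 0.496 -0.244
  outer loop
   vertex 0.5 2.7 3.7
   vertex 2.0 3.5 0.2
   vertex 0.1 0.8 1.2
  endloop
 endfacet
 facet normal -0.796 -0.414 0.442
  outer loop
   vertex 0.5 2.7 3.7
   vertex 0.1 0.8 1.2
   vertex 1.0 2.7 4.6
  endloop
 endfacet
 facet normal -0.499 0.867 -0.016
  outer loop
   vertex 0.5 2.7 3.7
   vertex 2.2 3.7 4.9
   vertex 2.0 3.5 0.2
  endloop
 endfacet
 facet normal -0.649 0.670 0.360
  outer loop
   vertex 0.5 2.7 3.7
   vertex 1.0 2.7 4.6
   vertex 2.2 3.7 4.9
  endloop
 endfacet
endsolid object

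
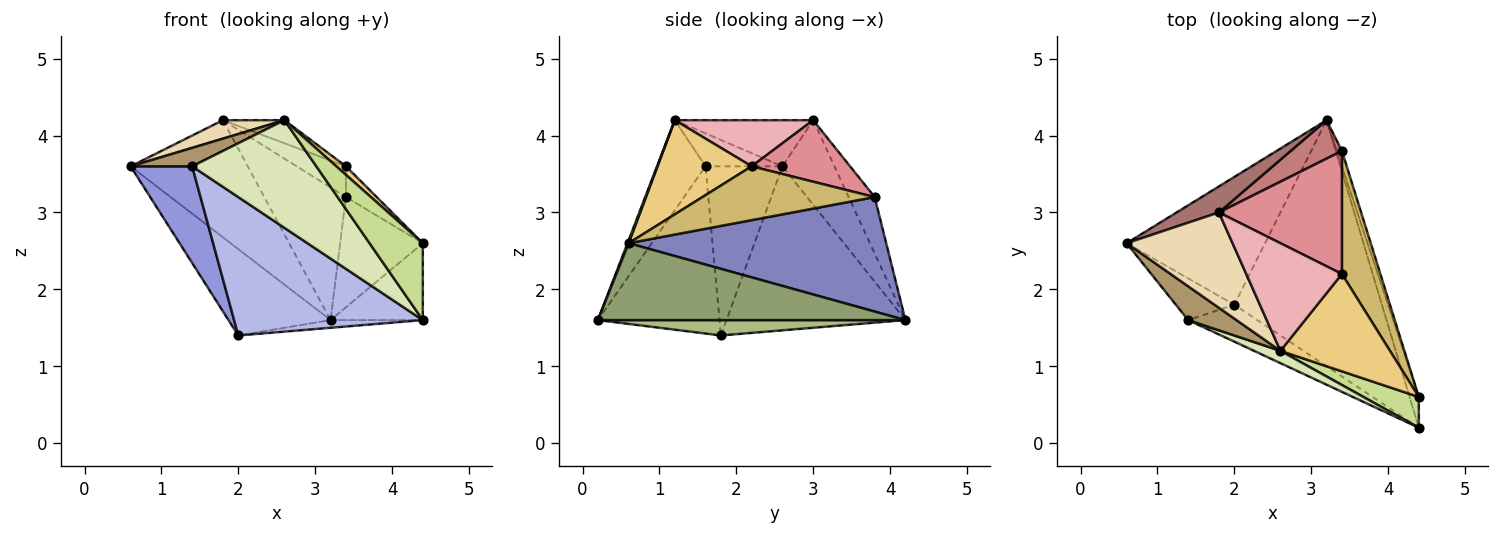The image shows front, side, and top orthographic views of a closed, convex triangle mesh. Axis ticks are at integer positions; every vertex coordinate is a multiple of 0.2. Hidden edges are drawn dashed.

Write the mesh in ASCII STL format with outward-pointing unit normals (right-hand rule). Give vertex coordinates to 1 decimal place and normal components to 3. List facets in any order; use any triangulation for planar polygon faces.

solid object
 facet normal -0.701 0.400 -0.591
  outer loop
   vertex 2.0 1.8 1.4
   vertex 0.6 2.6 3.6
   vertex 3.2 4.2 1.6
  endloop
 endfacet
 facet normal 0.951 0.305 -0.043
  outer loop
   vertex 3.4 3.8 3.2
   vertex 4.4 0.6 2.6
   vertex 3.2 4.2 1.6
  endloop
 endfacet
 facet normal -0.754 -0.603 -0.260
  outer loop
   vertex 1.4 1.6 3.6
   vertex 0.6 2.6 3.6
   vertex 2.0 1.8 1.4
  endloop
 endfacet
 facet normal -0.529 -0.820 -0.219
  outer loop
   vertex 4.4 0.2 1.6
   vertex 1.4 1.6 3.6
   vertex 2.0 1.8 1.4
  endloop
 endfacet
 facet normal 0.952 0.285 -0.114
  outer loop
   vertex 4.4 0.2 1.6
   vertex 3.2 4.2 1.6
   vertex 4.4 0.6 2.6
  endloop
 endfacet
 facet normal 0.104 0.031 -0.994
  outer loop
   vertex 4.4 0.2 1.6
   vertex 2.0 1.8 1.4
   vertex 3.2 4.2 1.6
  endloop
 endfacet
 facet normal 0.021 -0.928 0.371
  outer loop
   vertex 2.6 1.2 4.2
   vertex 4.4 0.2 1.6
   vertex 4.4 0.6 2.6
  endloop
 endfacet
 facet normal -0.362 -0.926 0.106
  outer loop
   vertex 2.6 1.2 4.2
   vertex 1.4 1.6 3.6
   vertex 4.4 0.2 1.6
  endloop
 endfacet
 facet normal -0.514 -0.411 0.753
  outer loop
   vertex 2.6 1.2 4.2
   vertex 0.6 2.6 3.6
   vertex 1.4 1.6 3.6
  endloop
 endfacet
 facet normal 0.805 0.144 0.575
  outer loop
   vertex 3.4 2.2 3.6
   vertex 4.4 0.6 2.6
   vertex 3.4 3.8 3.2
  endloop
 endfacet
 facet normal 0.650 -0.066 0.757
  outer loop
   vertex 3.4 2.2 3.6
   vertex 2.6 1.2 4.2
   vertex 4.4 0.6 2.6
  endloop
 endfacet
 facet normal -0.393 -0.175 0.903
  outer loop
   vertex 1.8 3.0 4.2
   vertex 0.6 2.6 3.6
   vertex 2.6 1.2 4.2
  endloop
 endfacet
 facet normal -0.398 0.896 0.199
  outer loop
   vertex 1.8 3.0 4.2
   vertex 3.2 4.2 1.6
   vertex 0.6 2.6 3.6
  endloop
 endfacet
 facet normal -0.293 0.918 0.266
  outer loop
   vertex 1.8 3.0 4.2
   vertex 3.4 3.8 3.2
   vertex 3.2 4.2 1.6
  endloop
 endfacet
 facet normal 0.436 0.218 0.873
  outer loop
   vertex 1.8 3.0 4.2
   vertex 3.4 2.2 3.6
   vertex 3.4 3.8 3.2
  endloop
 endfacet
 facet normal 0.426 0.190 0.884
  outer loop
   vertex 1.8 3.0 4.2
   vertex 2.6 1.2 4.2
   vertex 3.4 2.2 3.6
  endloop
 endfacet
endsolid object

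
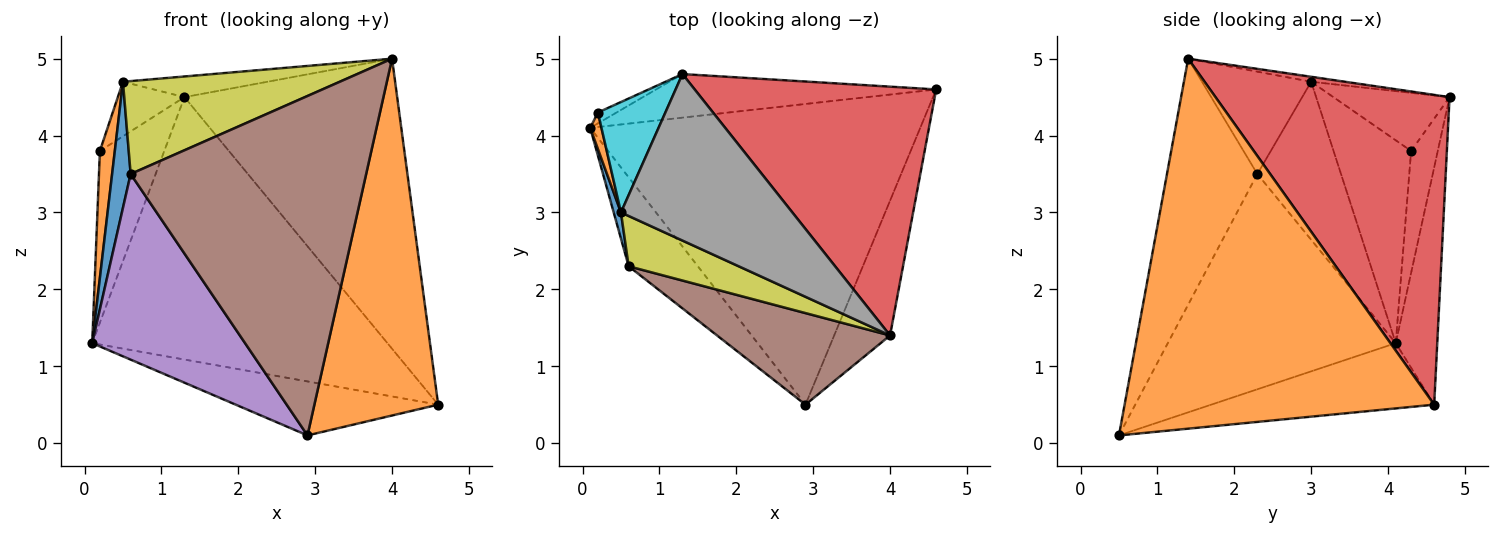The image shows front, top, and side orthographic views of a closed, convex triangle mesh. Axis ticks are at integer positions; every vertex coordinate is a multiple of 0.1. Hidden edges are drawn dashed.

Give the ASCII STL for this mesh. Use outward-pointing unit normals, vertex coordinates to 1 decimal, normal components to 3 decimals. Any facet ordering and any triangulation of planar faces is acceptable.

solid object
 facet normal -0.191 0.173 -0.966
  outer loop
   vertex 2.9 0.5 0.1
   vertex 0.1 4.1 1.3
   vertex 4.6 4.6 0.5
  endloop
 endfacet
 facet normal 0.920 -0.368 -0.139
  outer loop
   vertex 4.0 1.4 5.0
   vertex 2.9 0.5 0.1
   vertex 4.6 4.6 0.5
  endloop
 endfacet
 facet normal -0.137 0.977 -0.162
  outer loop
   vertex 1.3 4.8 4.5
   vertex 4.6 4.6 0.5
   vertex 0.1 4.1 1.3
  endloop
 endfacet
 facet normal 0.641 0.583 0.500
  outer loop
   vertex 1.3 4.8 4.5
   vertex 4.0 1.4 5.0
   vertex 4.6 4.6 0.5
  endloop
 endfacet
 facet normal -0.802 -0.538 -0.258
  outer loop
   vertex 0.6 2.3 3.5
   vertex 0.1 4.1 1.3
   vertex 2.9 0.5 0.1
  endloop
 endfacet
 facet normal -0.347 -0.905 0.244
  outer loop
   vertex 0.6 2.3 3.5
   vertex 2.9 0.5 0.1
   vertex 4.0 1.4 5.0
  endloop
 endfacet
 facet normal -0.382 0.922 -0.059
  outer loop
   vertex 0.2 4.3 3.8
   vertex 1.3 4.8 4.5
   vertex 0.1 4.1 1.3
  endloop
 endfacet
 facet normal -0.029 0.123 0.992
  outer loop
   vertex 0.5 3.0 4.7
   vertex 4.0 1.4 5.0
   vertex 1.3 4.8 4.5
  endloop
 endfacet
 facet normal -0.405 -0.804 0.435
  outer loop
   vertex 0.5 3.0 4.7
   vertex 0.6 2.3 3.5
   vertex 4.0 1.4 5.0
  endloop
 endfacet
 facet normal -0.611 0.350 0.710
  outer loop
   vertex 0.5 3.0 4.7
   vertex 1.3 4.8 4.5
   vertex 0.2 4.3 3.8
  endloop
 endfacet
 facet normal -0.975 -0.216 0.045
  outer loop
   vertex 0.5 3.0 4.7
   vertex 0.1 4.1 1.3
   vertex 0.6 2.3 3.5
  endloop
 endfacet
 facet normal -0.981 -0.189 0.054
  outer loop
   vertex 0.5 3.0 4.7
   vertex 0.2 4.3 3.8
   vertex 0.1 4.1 1.3
  endloop
 endfacet
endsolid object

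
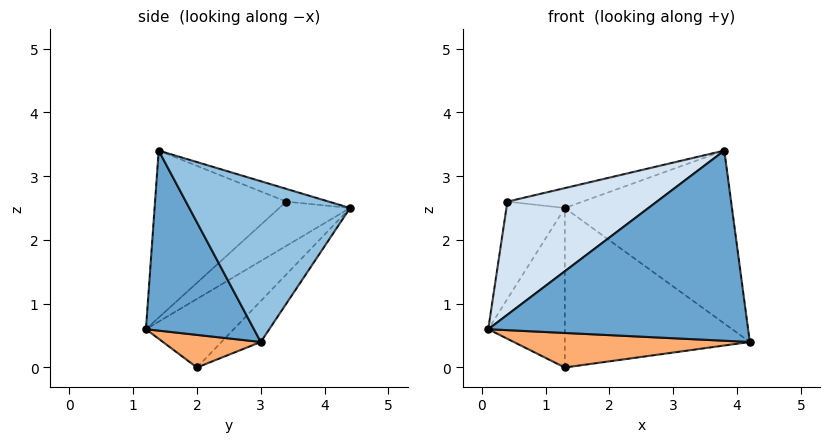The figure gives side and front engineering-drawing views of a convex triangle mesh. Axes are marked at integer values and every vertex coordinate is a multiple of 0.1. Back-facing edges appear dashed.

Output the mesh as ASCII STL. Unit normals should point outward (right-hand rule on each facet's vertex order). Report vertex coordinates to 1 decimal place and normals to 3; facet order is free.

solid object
 facet normal 0.351 -0.845 -0.404
  outer loop
   vertex 3.8 1.4 3.4
   vertex 0.1 1.2 0.6
   vertex 4.2 3.0 0.4
  endloop
 endfacet
 facet normal 0.626 0.651 0.430
  outer loop
   vertex 3.8 1.4 3.4
   vertex 4.2 3.0 0.4
   vertex 1.3 4.4 2.5
  endloop
 endfacet
 facet normal -0.666 0.549 -0.504
  outer loop
   vertex 0.4 3.4 2.6
   vertex 1.3 4.4 2.5
   vertex 0.1 1.2 0.6
  endloop
 endfacet
 facet normal -0.484 -0.551 0.679
  outer loop
   vertex 0.4 3.4 2.6
   vertex 0.1 1.2 0.6
   vertex 3.8 1.4 3.4
  endloop
 endfacet
 facet normal -0.112 0.198 0.974
  outer loop
   vertex 0.4 3.4 2.6
   vertex 3.8 1.4 3.4
   vertex 1.3 4.4 2.5
  endloop
 endfacet
 facet normal 0.347 -0.837 -0.422
  outer loop
   vertex 1.3 2.0 0.0
   vertex 4.2 3.0 0.4
   vertex 0.1 1.2 0.6
  endloop
 endfacet
 facet normal -0.637 0.556 -0.534
  outer loop
   vertex 1.3 2.0 0.0
   vertex 0.1 1.2 0.6
   vertex 1.3 4.4 2.5
  endloop
 endfacet
 facet normal -0.151 0.713 -0.685
  outer loop
   vertex 1.3 2.0 0.0
   vertex 1.3 4.4 2.5
   vertex 4.2 3.0 0.4
  endloop
 endfacet
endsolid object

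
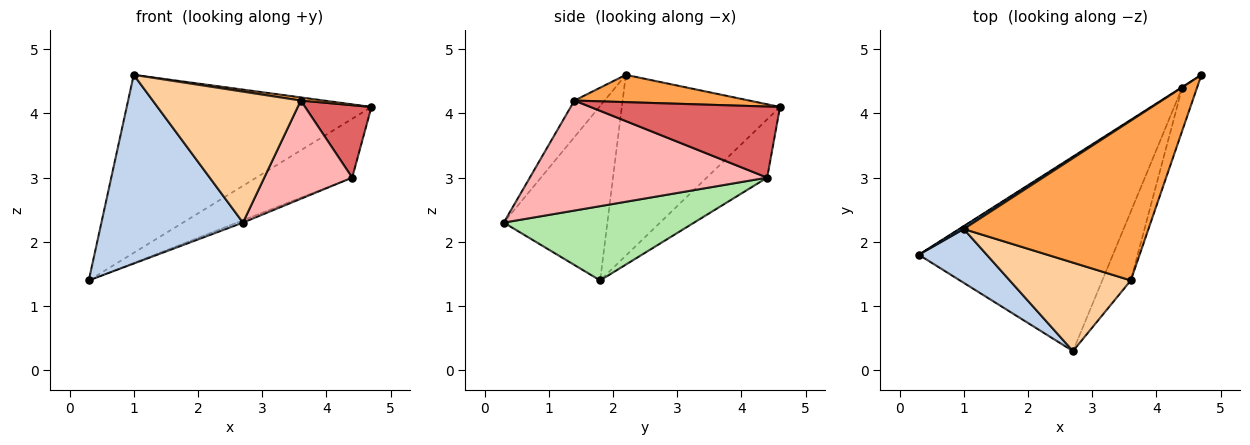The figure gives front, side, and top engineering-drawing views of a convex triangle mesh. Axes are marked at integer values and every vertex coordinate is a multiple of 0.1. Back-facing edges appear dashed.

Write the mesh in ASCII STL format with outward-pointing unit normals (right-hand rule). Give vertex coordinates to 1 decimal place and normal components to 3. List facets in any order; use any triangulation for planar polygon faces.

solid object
 facet normal -0.543 0.840 0.014
  outer loop
   vertex 1.0 2.2 4.6
   vertex 4.7 4.6 4.1
   vertex 0.3 1.8 1.4
  endloop
 endfacet
 facet normal -0.576 -0.786 0.224
  outer loop
   vertex 1.0 2.2 4.6
   vertex 0.3 1.8 1.4
   vertex 2.7 0.3 2.3
  endloop
 endfacet
 facet normal 0.146 -0.019 0.989
  outer loop
   vertex 3.6 1.4 4.2
   vertex 4.7 4.6 4.1
   vertex 1.0 2.2 4.6
  endloop
 endfacet
 facet normal -0.167 -0.817 0.552
  outer loop
   vertex 3.6 1.4 4.2
   vertex 1.0 2.2 4.6
   vertex 2.7 0.3 2.3
  endloop
 endfacet
 facet normal -0.533 0.846 -0.008
  outer loop
   vertex 4.4 4.4 3.0
   vertex 0.3 1.8 1.4
   vertex 4.7 4.6 4.1
  endloop
 endfacet
 facet normal 0.357 0.011 -0.934
  outer loop
   vertex 4.4 4.4 3.0
   vertex 2.7 0.3 2.3
   vertex 0.3 1.8 1.4
  endloop
 endfacet
 facet normal 0.926 -0.324 -0.194
  outer loop
   vertex 4.4 4.4 3.0
   vertex 4.7 4.6 4.1
   vertex 3.6 1.4 4.2
  endloop
 endfacet
 facet normal 0.911 -0.337 -0.236
  outer loop
   vertex 4.4 4.4 3.0
   vertex 3.6 1.4 4.2
   vertex 2.7 0.3 2.3
  endloop
 endfacet
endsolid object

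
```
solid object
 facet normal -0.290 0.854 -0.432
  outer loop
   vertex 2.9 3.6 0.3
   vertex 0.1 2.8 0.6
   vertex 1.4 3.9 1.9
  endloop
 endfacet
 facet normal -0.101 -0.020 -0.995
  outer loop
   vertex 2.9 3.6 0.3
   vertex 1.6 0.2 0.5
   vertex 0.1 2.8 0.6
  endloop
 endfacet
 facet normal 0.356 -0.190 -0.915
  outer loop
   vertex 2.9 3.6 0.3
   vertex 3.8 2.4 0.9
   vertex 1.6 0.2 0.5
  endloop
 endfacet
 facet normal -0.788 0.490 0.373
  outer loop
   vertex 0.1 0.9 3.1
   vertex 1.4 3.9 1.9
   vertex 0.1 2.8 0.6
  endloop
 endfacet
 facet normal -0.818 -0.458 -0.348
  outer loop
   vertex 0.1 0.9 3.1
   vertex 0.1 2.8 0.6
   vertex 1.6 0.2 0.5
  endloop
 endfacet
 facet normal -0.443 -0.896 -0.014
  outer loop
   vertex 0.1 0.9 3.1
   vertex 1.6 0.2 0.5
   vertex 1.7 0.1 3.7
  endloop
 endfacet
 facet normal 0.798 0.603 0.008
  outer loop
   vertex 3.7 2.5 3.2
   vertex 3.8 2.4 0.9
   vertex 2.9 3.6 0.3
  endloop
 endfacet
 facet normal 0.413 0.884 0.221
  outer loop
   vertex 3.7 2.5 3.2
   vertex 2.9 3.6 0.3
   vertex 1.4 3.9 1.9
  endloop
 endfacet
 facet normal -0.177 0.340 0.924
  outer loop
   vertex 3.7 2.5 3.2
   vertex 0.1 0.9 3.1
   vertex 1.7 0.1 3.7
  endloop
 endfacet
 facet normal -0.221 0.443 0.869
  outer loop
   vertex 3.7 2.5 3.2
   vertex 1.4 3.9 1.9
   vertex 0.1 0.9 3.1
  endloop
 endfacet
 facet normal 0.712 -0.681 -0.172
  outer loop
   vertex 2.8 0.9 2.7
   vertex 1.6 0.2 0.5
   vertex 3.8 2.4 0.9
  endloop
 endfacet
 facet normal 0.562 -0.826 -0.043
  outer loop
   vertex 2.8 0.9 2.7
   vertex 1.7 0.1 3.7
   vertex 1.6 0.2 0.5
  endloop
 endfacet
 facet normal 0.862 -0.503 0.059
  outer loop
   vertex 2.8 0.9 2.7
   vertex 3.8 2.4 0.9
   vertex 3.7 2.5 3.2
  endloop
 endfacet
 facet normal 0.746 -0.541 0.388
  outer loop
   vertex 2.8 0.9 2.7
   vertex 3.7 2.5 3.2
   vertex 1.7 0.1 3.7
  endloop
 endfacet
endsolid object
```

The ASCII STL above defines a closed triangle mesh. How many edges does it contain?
21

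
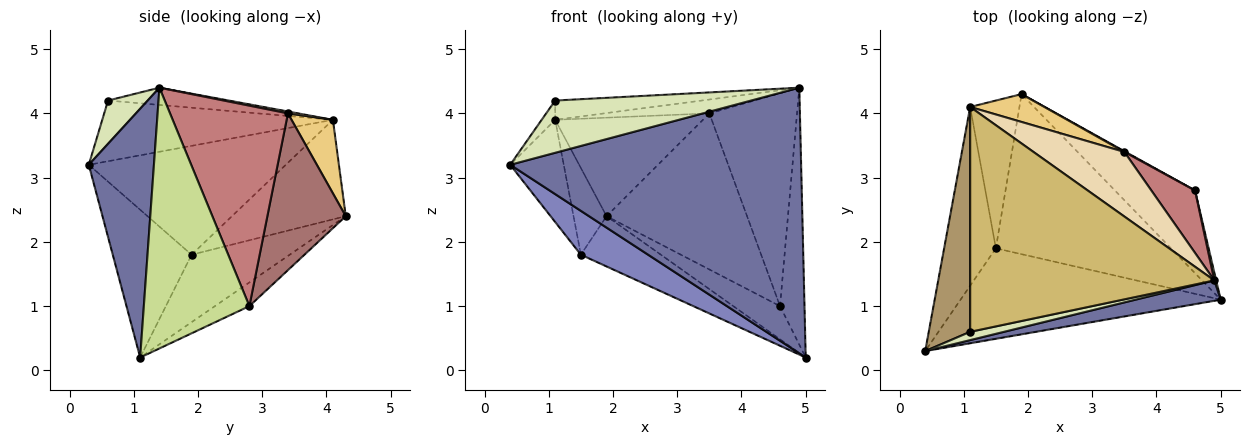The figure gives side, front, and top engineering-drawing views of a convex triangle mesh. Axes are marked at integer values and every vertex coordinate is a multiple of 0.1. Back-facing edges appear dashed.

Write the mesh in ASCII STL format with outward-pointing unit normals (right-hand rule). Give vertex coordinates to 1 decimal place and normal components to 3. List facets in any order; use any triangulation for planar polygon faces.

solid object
 facet normal 0.218 -0.973 0.075
  outer loop
   vertex 4.9 1.4 4.4
   vertex 0.4 0.3 3.2
   vertex 5.0 1.1 0.2
  endloop
 endfacet
 facet normal -0.455 -0.388 -0.801
  outer loop
   vertex 1.5 1.9 1.8
   vertex 5.0 1.1 0.2
   vertex 0.4 0.3 3.2
  endloop
 endfacet
 facet normal -0.345 0.281 -0.895
  outer loop
   vertex 1.5 1.9 1.8
   vertex 1.9 4.3 2.4
   vertex 5.0 1.1 0.2
  endloop
 endfacet
 facet normal -0.877 0.238 -0.417
  outer loop
   vertex 1.5 1.9 1.8
   vertex 0.4 0.3 3.2
   vertex 1.1 4.1 3.9
  endloop
 endfacet
 facet normal -0.867 0.252 -0.429
  outer loop
   vertex 1.5 1.9 1.8
   vertex 1.1 4.1 3.9
   vertex 1.9 4.3 2.4
  endloop
 endfacet
 facet normal -0.265 0.359 -0.895
  outer loop
   vertex 4.6 2.8 1.0
   vertex 5.0 1.1 0.2
   vertex 1.9 4.3 2.4
  endloop
 endfacet
 facet normal 0.974 0.226 0.007
  outer loop
   vertex 4.6 2.8 1.0
   vertex 4.9 1.4 4.4
   vertex 5.0 1.1 0.2
  endloop
 endfacet
 facet normal 0.196 -0.969 0.153
  outer loop
   vertex 1.1 0.6 4.2
   vertex 0.4 0.3 3.2
   vertex 4.9 1.4 4.4
  endloop
 endfacet
 facet normal -0.825 0.048 0.563
  outer loop
   vertex 1.1 0.6 4.2
   vertex 1.1 4.1 3.9
   vertex 0.4 0.3 3.2
  endloop
 endfacet
 facet normal -0.070 0.085 0.994
  outer loop
   vertex 1.1 0.6 4.2
   vertex 4.9 1.4 4.4
   vertex 1.1 4.1 3.9
  endloop
 endfacet
 facet normal 0.260 0.929 0.263
  outer loop
   vertex 3.5 3.4 4.0
   vertex 1.9 4.3 2.4
   vertex 1.1 4.1 3.9
  endloop
 endfacet
 facet normal 0.020 0.210 0.978
  outer loop
   vertex 3.5 3.4 4.0
   vertex 1.1 4.1 3.9
   vertex 4.9 1.4 4.4
  endloop
 endfacet
 facet normal 0.487 0.873 0.004
  outer loop
   vertex 3.5 3.4 4.0
   vertex 4.6 2.8 1.0
   vertex 1.9 4.3 2.4
  endloop
 endfacet
 facet normal 0.790 0.588 0.172
  outer loop
   vertex 3.5 3.4 4.0
   vertex 4.9 1.4 4.4
   vertex 4.6 2.8 1.0
  endloop
 endfacet
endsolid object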